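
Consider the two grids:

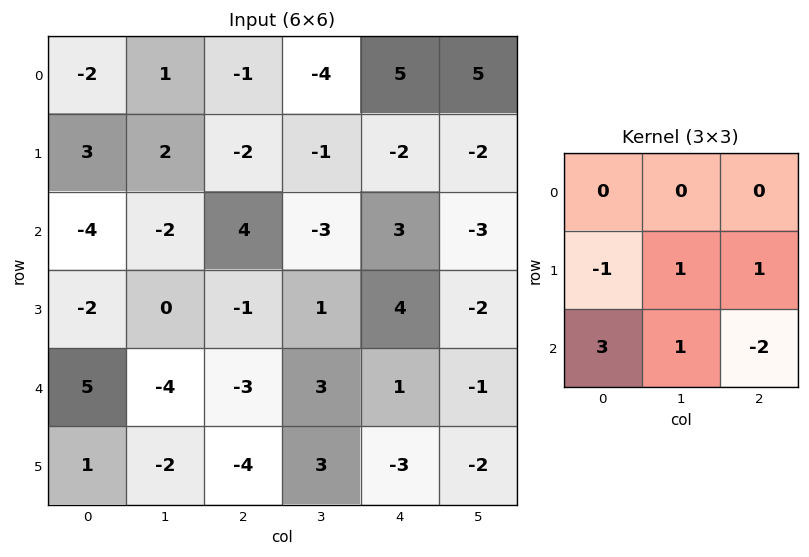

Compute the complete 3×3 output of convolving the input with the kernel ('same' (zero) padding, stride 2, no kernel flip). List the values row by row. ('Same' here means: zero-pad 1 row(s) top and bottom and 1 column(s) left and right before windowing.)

-2 0 13
-8 0 14
6 -12 7

Output[0,0]: The receptive field on the zero-padded input at this output position is [0 0 0 / 0 -2 1 / 0 3 2]. Elementwise product with the kernel and sum: 0·-1 + -2·1 + 1·1 + 0·3 + 3·1 + 2·-2.
Output[0,1]: The receptive field on the zero-padded input at this output position is [0 0 0 / 1 -1 -4 / 2 -2 -1]. Elementwise product with the kernel and sum: 1·-1 + -1·1 + -4·1 + 2·3 + -2·1 + -1·-2.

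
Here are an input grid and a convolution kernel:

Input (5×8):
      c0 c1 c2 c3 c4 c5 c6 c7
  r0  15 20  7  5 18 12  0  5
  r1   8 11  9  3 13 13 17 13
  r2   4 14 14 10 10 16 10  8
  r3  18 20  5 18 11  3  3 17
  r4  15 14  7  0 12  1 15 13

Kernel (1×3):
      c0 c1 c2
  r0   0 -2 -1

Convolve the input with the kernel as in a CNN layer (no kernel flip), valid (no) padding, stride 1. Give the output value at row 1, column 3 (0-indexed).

The receptive field on the input at this output position is [3 13 13]. Elementwise product with the kernel and sum: 13·-2 + 13·-1.

-39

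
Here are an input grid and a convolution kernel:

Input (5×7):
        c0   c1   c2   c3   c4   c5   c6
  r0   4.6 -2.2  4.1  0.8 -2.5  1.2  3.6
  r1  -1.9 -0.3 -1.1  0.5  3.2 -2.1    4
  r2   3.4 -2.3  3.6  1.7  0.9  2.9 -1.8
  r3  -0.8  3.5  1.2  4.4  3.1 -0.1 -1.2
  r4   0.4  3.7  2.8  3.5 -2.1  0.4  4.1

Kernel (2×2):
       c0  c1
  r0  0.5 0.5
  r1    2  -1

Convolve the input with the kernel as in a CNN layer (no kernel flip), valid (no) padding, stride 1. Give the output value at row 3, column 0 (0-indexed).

The receptive field on the input at this output position is [-0.8 3.5 / 0.4 3.7]. Elementwise product with the kernel and sum: -0.8·0.5 + 3.5·0.5 + 0.4·2 + 3.7·-1.

-1.55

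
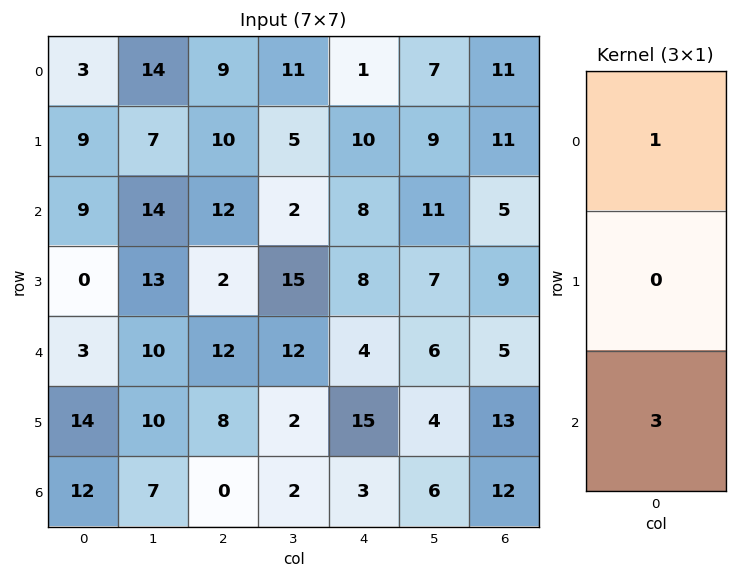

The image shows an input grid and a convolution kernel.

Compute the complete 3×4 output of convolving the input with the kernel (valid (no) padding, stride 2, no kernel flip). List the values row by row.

30 45 25 26
18 48 20 20
39 12 13 41

Output[0,0]: The receptive field on the input at this output position is [3 / 9 / 9]. Elementwise product with the kernel and sum: 3·1 + 9·3.
Output[0,1]: The receptive field on the input at this output position is [9 / 10 / 12]. Elementwise product with the kernel and sum: 9·1 + 12·3.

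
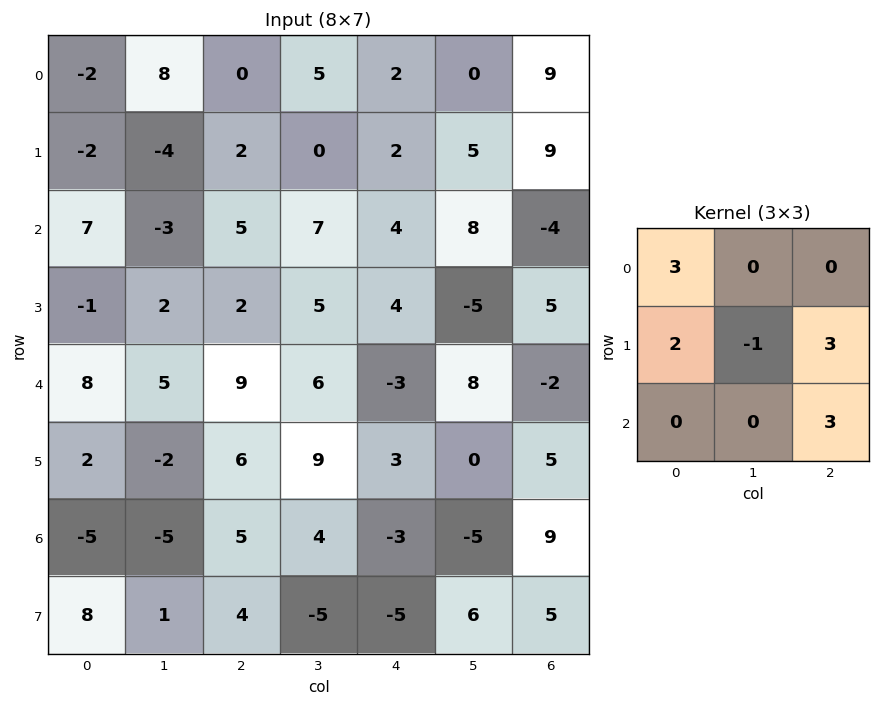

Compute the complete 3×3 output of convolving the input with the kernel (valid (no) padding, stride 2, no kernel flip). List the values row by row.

15 22 20
50 17 34
63 30 39

Output[0,0]: The receptive field on the input at this output position is [-2 8 0 / -2 -4 2 / 7 -3 5]. Elementwise product with the kernel and sum: -2·3 + -2·2 + -4·-1 + 2·3 + 5·3.
Output[0,1]: The receptive field on the input at this output position is [0 5 2 / 2 0 2 / 5 7 4]. Elementwise product with the kernel and sum: 0·3 + 2·2 + 0·-1 + 2·3 + 4·3.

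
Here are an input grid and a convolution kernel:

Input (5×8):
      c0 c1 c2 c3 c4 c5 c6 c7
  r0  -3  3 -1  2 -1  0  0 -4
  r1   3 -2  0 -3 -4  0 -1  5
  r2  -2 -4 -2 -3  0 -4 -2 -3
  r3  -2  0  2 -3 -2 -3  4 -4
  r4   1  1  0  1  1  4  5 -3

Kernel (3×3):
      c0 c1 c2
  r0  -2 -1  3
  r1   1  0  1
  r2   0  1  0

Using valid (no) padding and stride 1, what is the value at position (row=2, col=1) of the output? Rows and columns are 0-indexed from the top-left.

The receptive field on the input at this output position is [-4 -2 -3 / 0 2 -3 / 1 0 1]. Elementwise product with the kernel and sum: -4·-2 + -2·-1 + -3·3 + 0·1 + -3·1 + 0·1.

-2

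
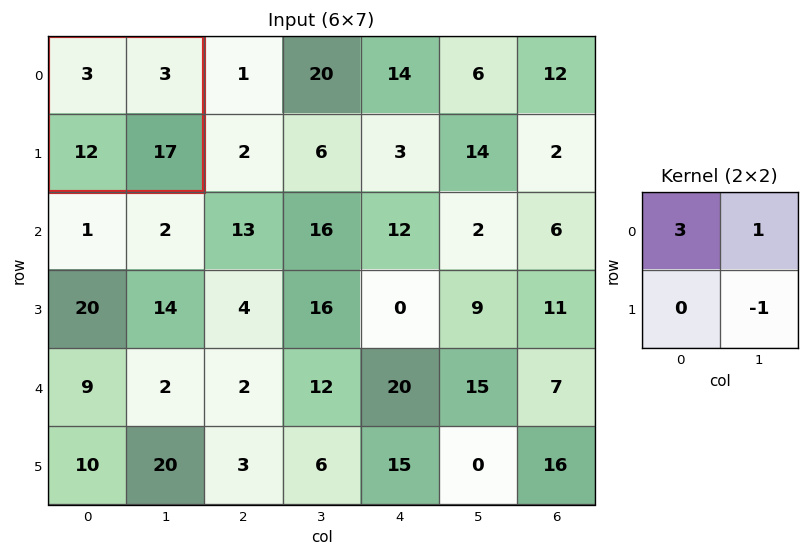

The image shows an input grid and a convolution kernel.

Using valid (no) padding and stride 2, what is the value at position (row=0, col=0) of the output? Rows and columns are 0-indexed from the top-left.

-5

The receptive field on the input at this output position is [3 3 / 12 17]. Elementwise product with the kernel and sum: 3·3 + 3·1 + 17·-1.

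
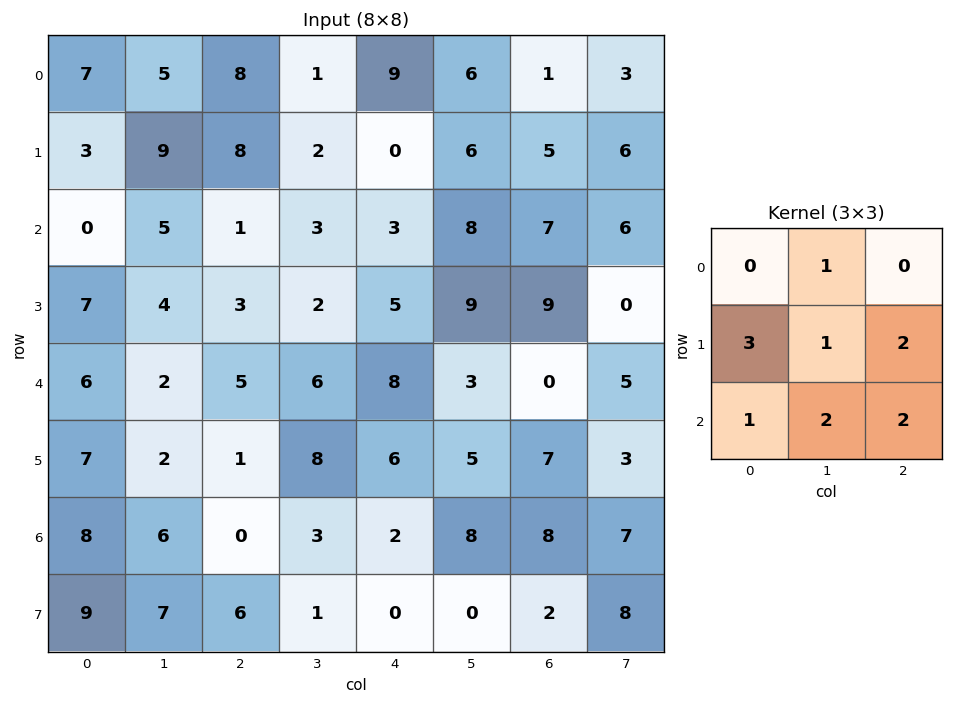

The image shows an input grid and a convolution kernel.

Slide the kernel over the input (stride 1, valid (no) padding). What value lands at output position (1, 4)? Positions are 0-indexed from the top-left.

The receptive field on the input at this output position is [0 6 5 / 3 8 7 / 5 9 9]. Elementwise product with the kernel and sum: 6·1 + 3·3 + 8·1 + 7·2 + 5·1 + 9·2 + 9·2.

78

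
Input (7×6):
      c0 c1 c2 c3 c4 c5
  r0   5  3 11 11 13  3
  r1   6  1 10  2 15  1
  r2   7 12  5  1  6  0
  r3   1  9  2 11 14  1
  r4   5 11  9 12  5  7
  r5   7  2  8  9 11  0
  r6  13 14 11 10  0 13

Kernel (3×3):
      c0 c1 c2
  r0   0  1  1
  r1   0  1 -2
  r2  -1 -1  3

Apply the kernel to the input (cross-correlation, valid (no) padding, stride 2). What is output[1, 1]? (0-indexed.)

The receptive field on the input at this output position is [5 1 6 / 2 11 14 / 9 12 5]. Elementwise product with the kernel and sum: 1·1 + 6·1 + 11·1 + 14·-2 + 9·-1 + 12·-1 + 5·3.

-16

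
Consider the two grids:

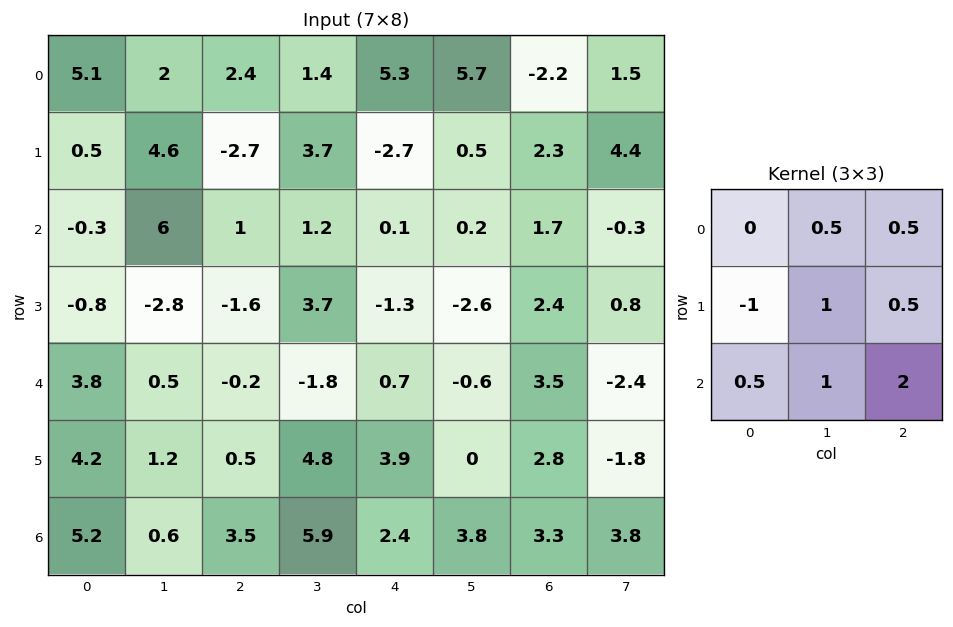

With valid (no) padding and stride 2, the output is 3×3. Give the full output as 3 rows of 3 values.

Output[0,0]: The receptive field on the input at this output position is [5.1 2 2.4 / 0.5 4.6 -2.7 / -0.3 6 1]. Elementwise product with the kernel and sum: 2·0.5 + 2.4·0.5 + 0.5·-1 + 4.6·1 + -2.7·0.5 + -0.3·0.5 + 6·1 + 1·2.

12.8 10.3 9.75
2.7 4.8 7.6
7.6 18.15 10.55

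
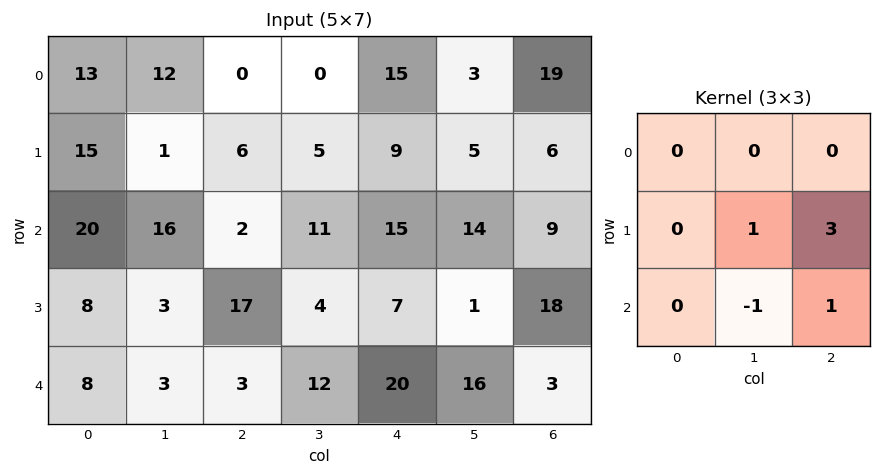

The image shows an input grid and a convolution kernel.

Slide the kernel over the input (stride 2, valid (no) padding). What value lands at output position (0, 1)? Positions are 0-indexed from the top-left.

The receptive field on the input at this output position is [0 0 15 / 6 5 9 / 2 11 15]. Elementwise product with the kernel and sum: 5·1 + 9·3 + 11·-1 + 15·1.

36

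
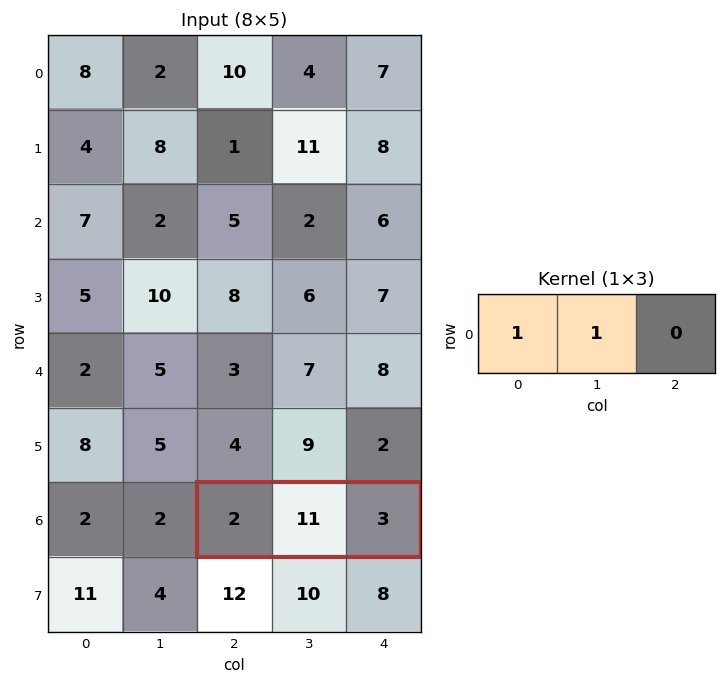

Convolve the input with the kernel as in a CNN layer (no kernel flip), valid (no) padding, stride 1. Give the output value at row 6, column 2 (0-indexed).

The receptive field on the input at this output position is [2 11 3]. Elementwise product with the kernel and sum: 2·1 + 11·1.

13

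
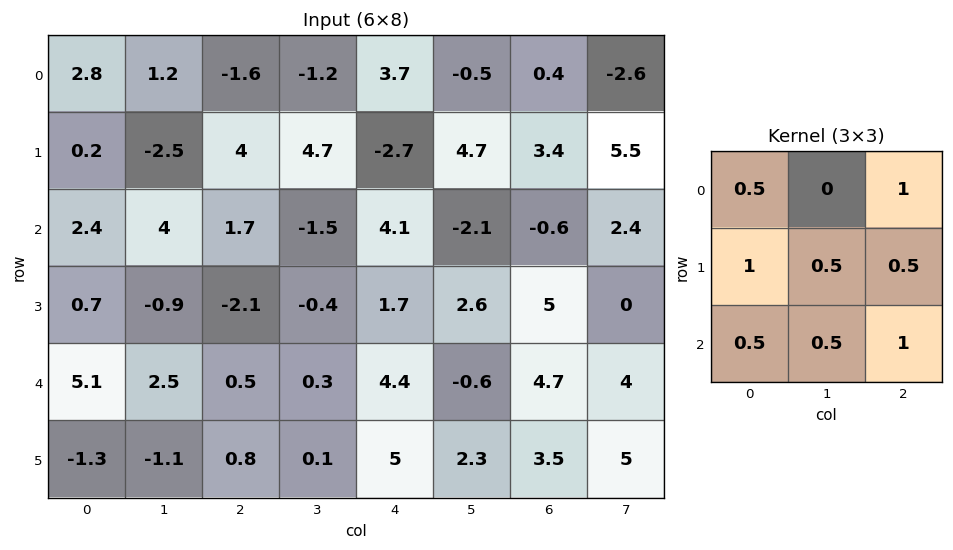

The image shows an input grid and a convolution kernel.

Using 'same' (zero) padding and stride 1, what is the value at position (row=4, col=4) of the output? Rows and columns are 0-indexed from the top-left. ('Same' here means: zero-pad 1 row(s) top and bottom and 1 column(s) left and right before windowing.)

9.45

The receptive field on the zero-padded input at this output position is [-0.4 1.7 2.6 / 0.3 4.4 -0.6 / 0.1 5 2.3]. Elementwise product with the kernel and sum: -0.4·0.5 + 2.6·1 + 0.3·1 + 4.4·0.5 + -0.6·0.5 + 0.1·0.5 + 5·0.5 + 2.3·1.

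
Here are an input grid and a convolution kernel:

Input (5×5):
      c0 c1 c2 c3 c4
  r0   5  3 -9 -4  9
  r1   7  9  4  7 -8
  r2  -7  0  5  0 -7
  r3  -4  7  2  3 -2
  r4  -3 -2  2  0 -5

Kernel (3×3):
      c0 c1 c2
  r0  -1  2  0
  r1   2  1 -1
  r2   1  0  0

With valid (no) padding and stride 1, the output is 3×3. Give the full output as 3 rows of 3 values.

13 -6 29
-12 11 29
1 21 6

Output[0,0]: The receptive field on the input at this output position is [5 3 -9 / 7 9 4 / -7 0 5]. Elementwise product with the kernel and sum: 5·-1 + 3·2 + 7·2 + 9·1 + 4·-1 + -7·1.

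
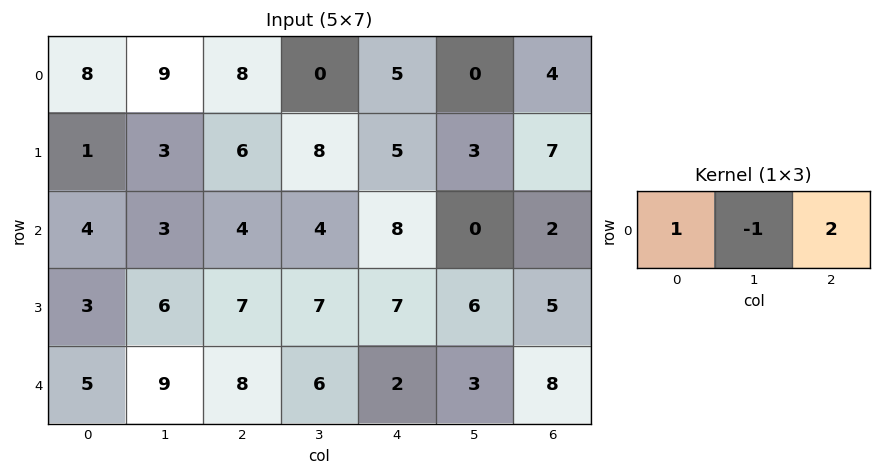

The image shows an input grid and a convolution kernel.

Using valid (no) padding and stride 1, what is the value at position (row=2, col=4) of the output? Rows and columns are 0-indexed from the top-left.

12

The receptive field on the input at this output position is [8 0 2]. Elementwise product with the kernel and sum: 8·1 + 0·-1 + 2·2.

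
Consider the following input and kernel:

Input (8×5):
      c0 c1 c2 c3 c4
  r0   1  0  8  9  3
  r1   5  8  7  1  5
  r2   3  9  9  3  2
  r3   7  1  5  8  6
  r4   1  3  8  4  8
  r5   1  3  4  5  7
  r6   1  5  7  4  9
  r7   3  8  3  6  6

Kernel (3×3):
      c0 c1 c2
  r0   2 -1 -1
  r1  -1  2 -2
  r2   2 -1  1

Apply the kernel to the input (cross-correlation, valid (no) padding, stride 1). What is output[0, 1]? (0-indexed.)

The receptive field on the input at this output position is [0 8 9 / 8 7 1 / 9 9 3]. Elementwise product with the kernel and sum: 0·2 + 8·-1 + 9·-1 + 8·-1 + 7·2 + 1·-2 + 9·2 + 9·-1 + 3·1.

-1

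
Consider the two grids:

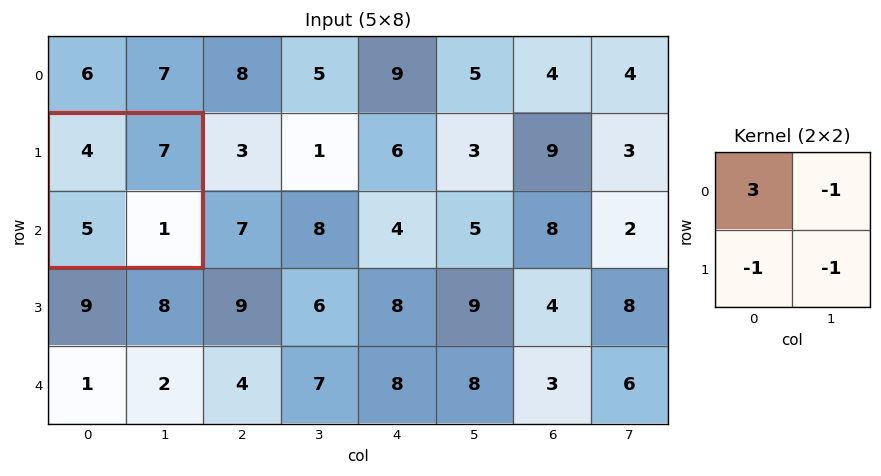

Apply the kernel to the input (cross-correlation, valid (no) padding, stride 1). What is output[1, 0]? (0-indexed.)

The receptive field on the input at this output position is [4 7 / 5 1]. Elementwise product with the kernel and sum: 4·3 + 7·-1 + 5·-1 + 1·-1.

-1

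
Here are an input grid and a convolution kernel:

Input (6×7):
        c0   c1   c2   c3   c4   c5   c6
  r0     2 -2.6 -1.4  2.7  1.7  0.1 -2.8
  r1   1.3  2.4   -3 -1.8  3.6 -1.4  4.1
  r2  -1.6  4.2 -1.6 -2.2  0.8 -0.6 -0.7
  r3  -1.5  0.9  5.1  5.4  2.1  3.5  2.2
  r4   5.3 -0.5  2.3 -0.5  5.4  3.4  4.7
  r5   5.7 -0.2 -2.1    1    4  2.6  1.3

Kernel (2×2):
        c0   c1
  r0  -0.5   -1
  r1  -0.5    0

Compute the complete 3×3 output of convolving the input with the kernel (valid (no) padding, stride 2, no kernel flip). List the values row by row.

Output[0,0]: The receptive field on the input at this output position is [2 -2.6 / 1.3 2.4]. Elementwise product with the kernel and sum: 2·-0.5 + -2.6·-1 + 1.3·-0.5.
Output[0,1]: The receptive field on the input at this output position is [-1.4 2.7 / -3 -1.8]. Elementwise product with the kernel and sum: -1.4·-0.5 + 2.7·-1 + -3·-0.5.

0.95 -0.5 -2.75
-2.65 0.45 -0.85
-5 0.4 -8.1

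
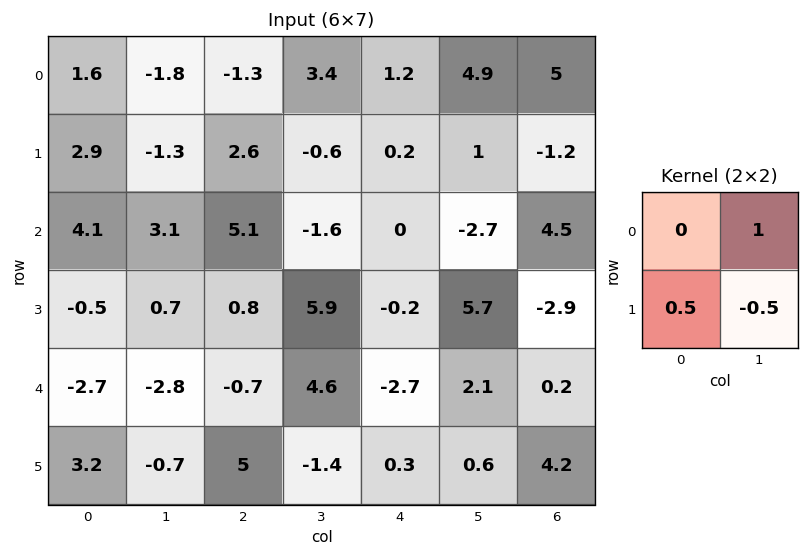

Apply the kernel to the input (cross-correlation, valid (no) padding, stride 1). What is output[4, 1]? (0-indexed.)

-3.55

The receptive field on the input at this output position is [-2.8 -0.7 / -0.7 5]. Elementwise product with the kernel and sum: -0.7·1 + -0.7·0.5 + 5·-0.5.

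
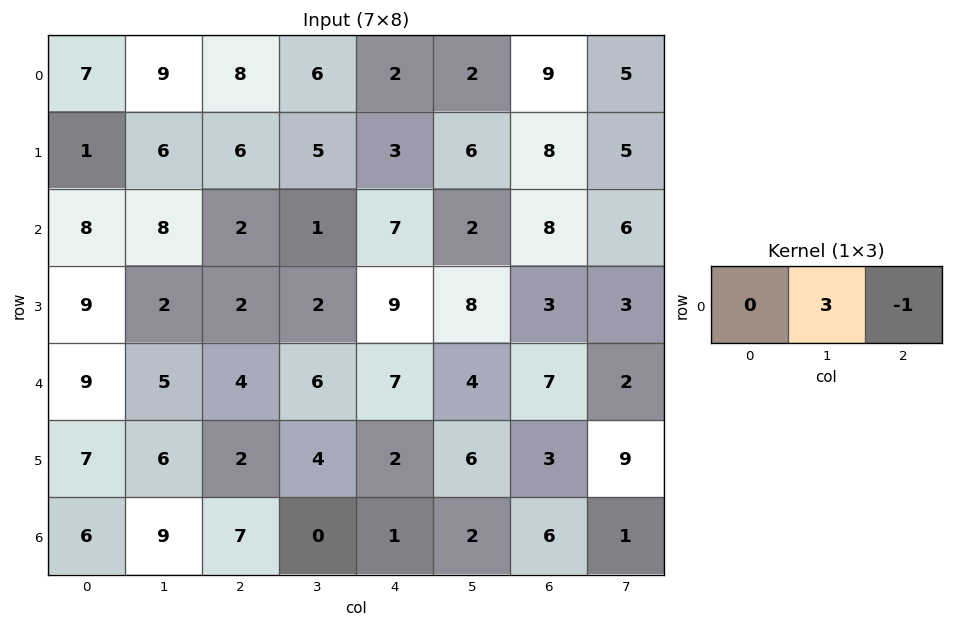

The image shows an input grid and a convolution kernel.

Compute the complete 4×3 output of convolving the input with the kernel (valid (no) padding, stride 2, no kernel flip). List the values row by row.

19 16 -3
22 -4 -2
11 11 5
20 -1 0

Output[0,0]: The receptive field on the input at this output position is [7 9 8]. Elementwise product with the kernel and sum: 9·3 + 8·-1.
Output[0,1]: The receptive field on the input at this output position is [8 6 2]. Elementwise product with the kernel and sum: 6·3 + 2·-1.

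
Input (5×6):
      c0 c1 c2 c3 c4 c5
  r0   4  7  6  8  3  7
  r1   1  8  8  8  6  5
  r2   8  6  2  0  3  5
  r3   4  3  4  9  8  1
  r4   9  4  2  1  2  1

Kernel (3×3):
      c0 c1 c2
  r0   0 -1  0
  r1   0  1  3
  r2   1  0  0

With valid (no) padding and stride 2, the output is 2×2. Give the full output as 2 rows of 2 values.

Output[0,0]: The receptive field on the input at this output position is [4 7 6 / 1 8 8 / 8 6 2]. Elementwise product with the kernel and sum: 7·-1 + 8·1 + 8·3 + 8·1.

33 20
18 35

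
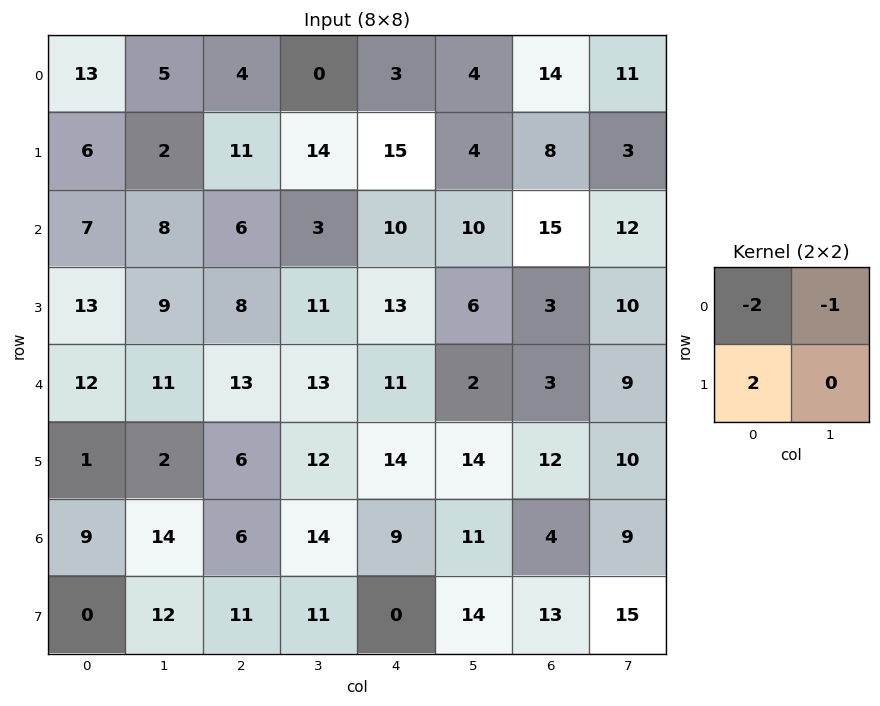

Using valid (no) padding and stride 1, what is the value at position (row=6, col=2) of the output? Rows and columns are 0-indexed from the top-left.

The receptive field on the input at this output position is [6 14 / 11 11]. Elementwise product with the kernel and sum: 6·-2 + 14·-1 + 11·2.

-4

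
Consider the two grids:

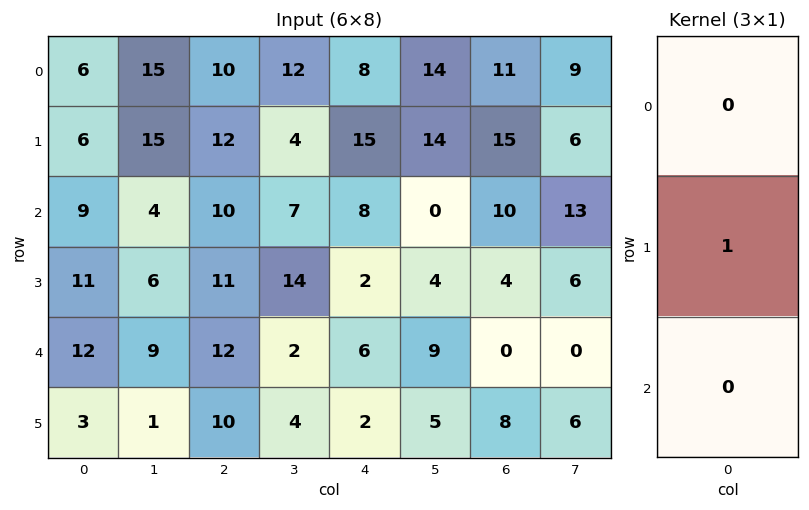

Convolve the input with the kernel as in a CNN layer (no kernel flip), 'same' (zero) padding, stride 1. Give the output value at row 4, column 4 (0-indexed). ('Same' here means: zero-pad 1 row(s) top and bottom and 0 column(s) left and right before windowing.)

6

The receptive field on the zero-padded input at this output position is [2 / 6 / 2]. Elementwise product with the kernel and sum: 6·1.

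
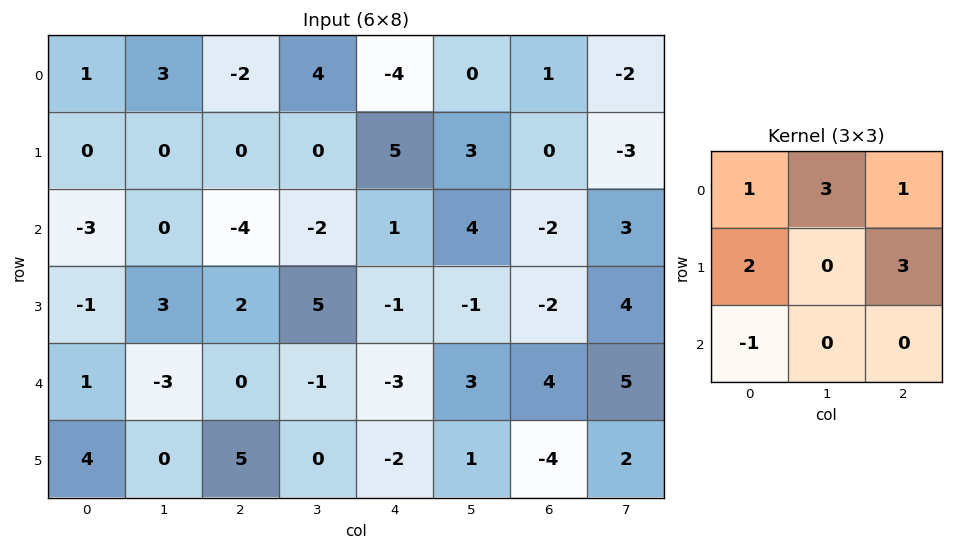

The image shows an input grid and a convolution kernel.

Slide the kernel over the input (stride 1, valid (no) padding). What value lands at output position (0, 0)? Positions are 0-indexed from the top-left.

11

The receptive field on the input at this output position is [1 3 -2 / 0 0 0 / -3 0 -4]. Elementwise product with the kernel and sum: 1·1 + 3·3 + -2·1 + 0·2 + 0·3 + -3·-1.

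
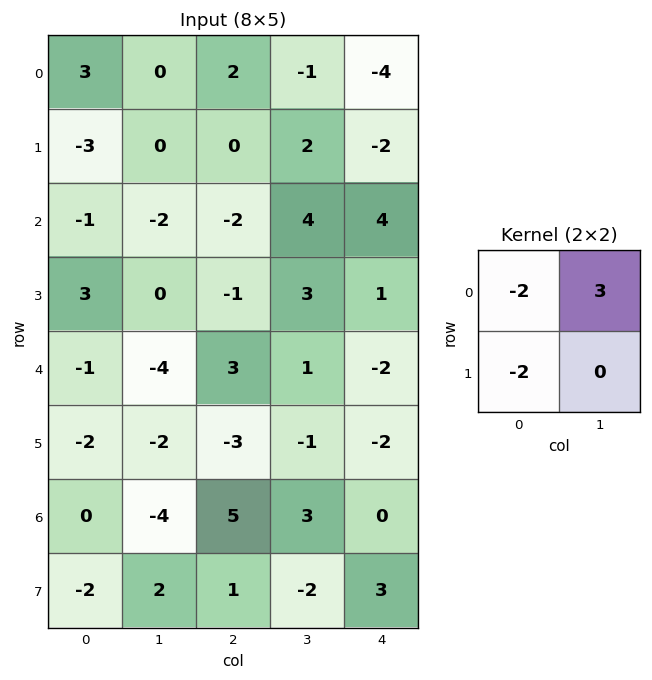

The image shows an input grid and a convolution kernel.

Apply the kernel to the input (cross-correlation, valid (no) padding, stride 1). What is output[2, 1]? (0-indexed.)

-2

The receptive field on the input at this output position is [-2 -2 / 0 -1]. Elementwise product with the kernel and sum: -2·-2 + -2·3 + 0·-2.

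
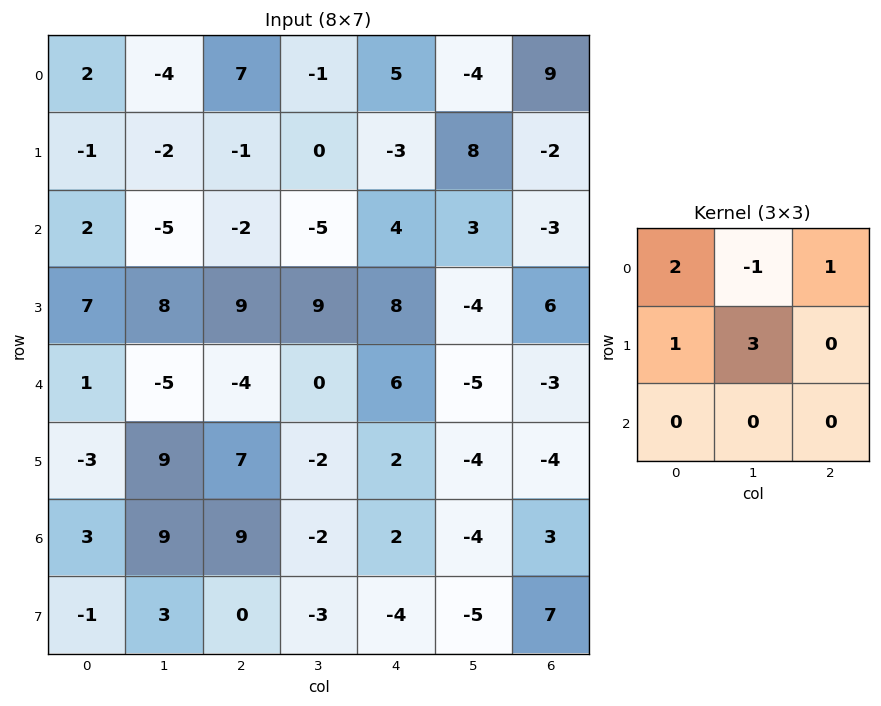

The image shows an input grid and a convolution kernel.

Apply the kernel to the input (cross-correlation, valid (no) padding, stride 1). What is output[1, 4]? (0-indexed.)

-3

The receptive field on the input at this output position is [-3 8 -2 / 4 3 -3 / 8 -4 6]. Elementwise product with the kernel and sum: -3·2 + 8·-1 + -2·1 + 4·1 + 3·3.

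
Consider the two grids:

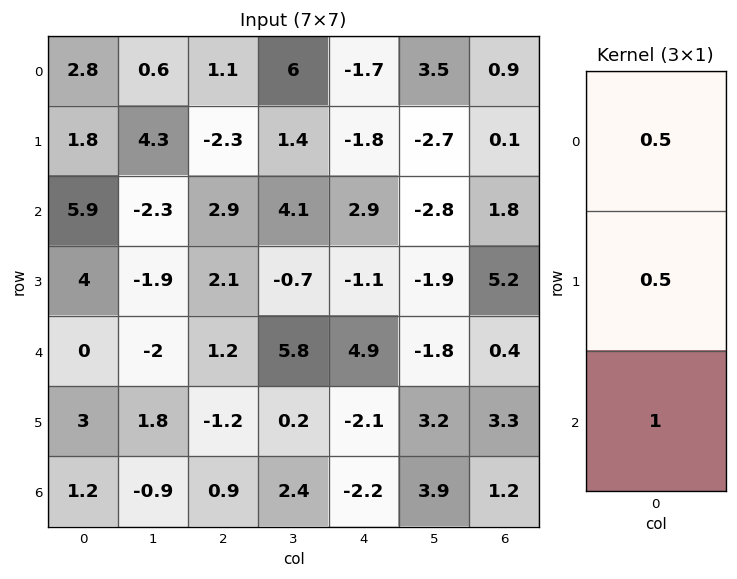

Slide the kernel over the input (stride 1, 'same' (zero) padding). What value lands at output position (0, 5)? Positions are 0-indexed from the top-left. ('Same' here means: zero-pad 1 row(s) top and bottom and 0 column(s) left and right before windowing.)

The receptive field on the zero-padded input at this output position is [0 / 3.5 / -2.7]. Elementwise product with the kernel and sum: 0·0.5 + 3.5·0.5 + -2.7·1.

-0.95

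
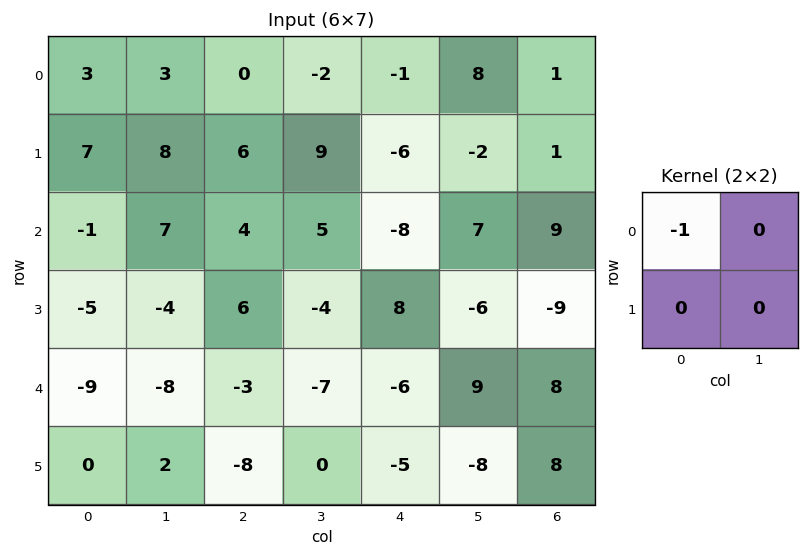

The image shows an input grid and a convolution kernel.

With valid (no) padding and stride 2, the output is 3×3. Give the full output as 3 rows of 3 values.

Output[0,0]: The receptive field on the input at this output position is [3 3 / 7 8]. Elementwise product with the kernel and sum: 3·-1.

-3 0 1
1 -4 8
9 3 6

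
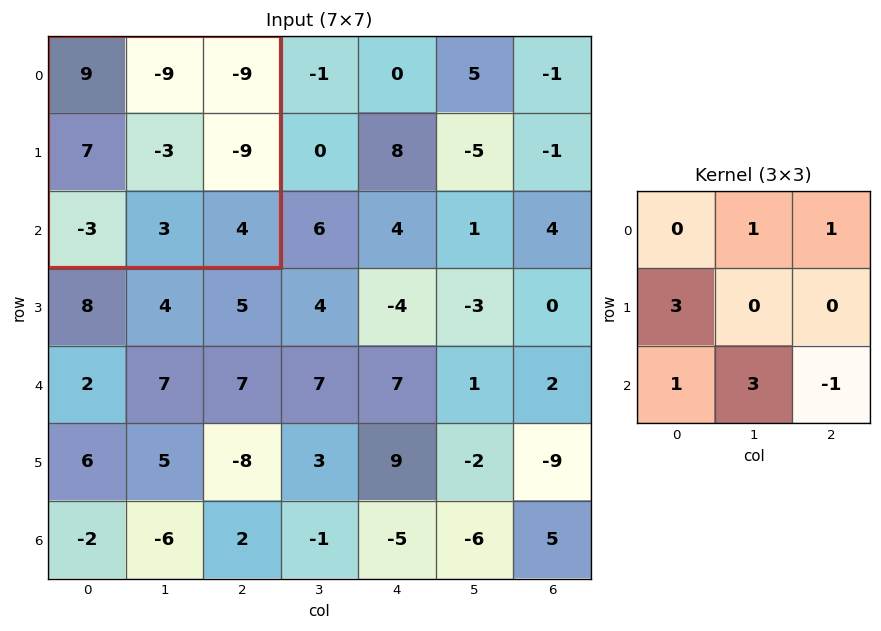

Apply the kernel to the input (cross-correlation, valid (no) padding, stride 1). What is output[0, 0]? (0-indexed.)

The receptive field on the input at this output position is [9 -9 -9 / 7 -3 -9 / -3 3 4]. Elementwise product with the kernel and sum: -9·1 + -9·1 + 7·3 + -3·1 + 3·3 + 4·-1.

5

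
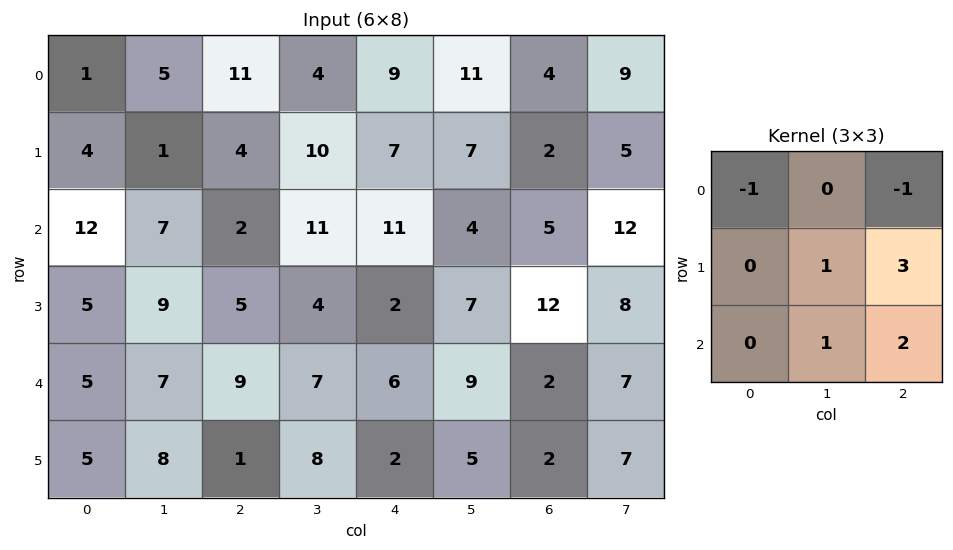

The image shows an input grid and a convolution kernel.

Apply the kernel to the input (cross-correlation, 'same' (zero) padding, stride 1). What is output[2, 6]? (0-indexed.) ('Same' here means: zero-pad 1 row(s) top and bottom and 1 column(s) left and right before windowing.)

The receptive field on the zero-padded input at this output position is [7 2 5 / 4 5 12 / 7 12 8]. Elementwise product with the kernel and sum: 7·-1 + 5·-1 + 5·1 + 12·3 + 12·1 + 8·2.

57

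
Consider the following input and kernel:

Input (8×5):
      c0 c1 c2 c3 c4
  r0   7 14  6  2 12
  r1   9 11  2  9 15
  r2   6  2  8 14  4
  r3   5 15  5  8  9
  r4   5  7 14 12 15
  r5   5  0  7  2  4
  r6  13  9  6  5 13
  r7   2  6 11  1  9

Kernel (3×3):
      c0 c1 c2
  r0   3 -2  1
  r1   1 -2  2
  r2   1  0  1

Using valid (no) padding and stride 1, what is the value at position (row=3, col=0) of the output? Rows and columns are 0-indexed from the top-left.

21

The receptive field on the input at this output position is [5 15 5 / 5 7 14 / 5 0 7]. Elementwise product with the kernel and sum: 5·3 + 15·-2 + 5·1 + 5·1 + 7·-2 + 14·2 + 5·1 + 7·1.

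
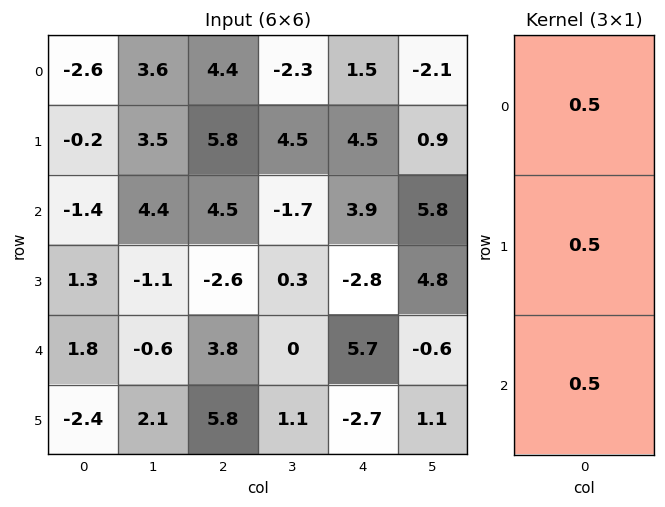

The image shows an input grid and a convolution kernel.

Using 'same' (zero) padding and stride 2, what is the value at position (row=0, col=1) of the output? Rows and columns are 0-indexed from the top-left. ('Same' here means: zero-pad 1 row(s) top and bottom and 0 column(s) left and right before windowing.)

The receptive field on the zero-padded input at this output position is [0 / 4.4 / 5.8]. Elementwise product with the kernel and sum: 0·0.5 + 4.4·0.5 + 5.8·0.5.

5.1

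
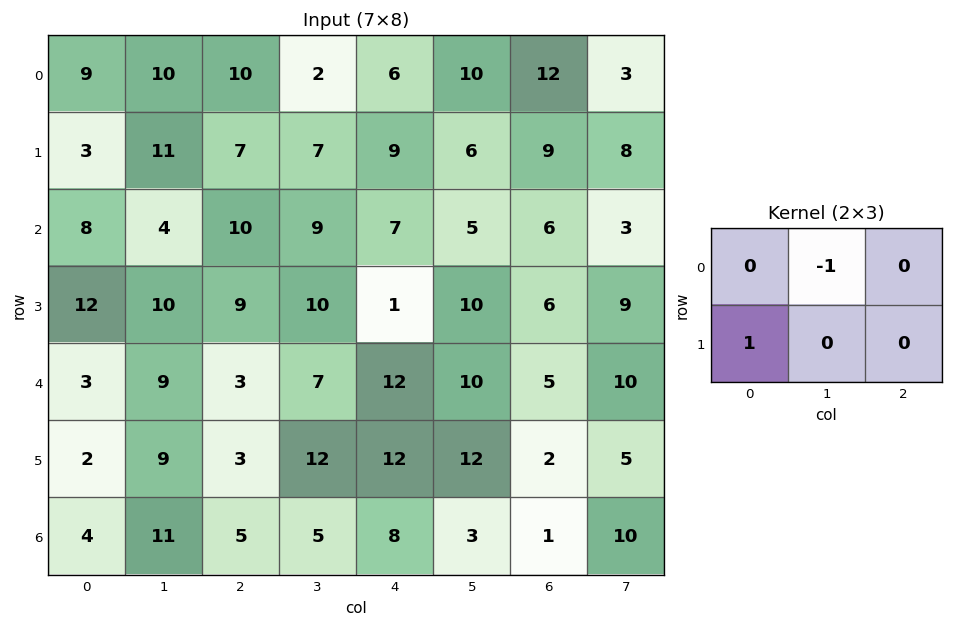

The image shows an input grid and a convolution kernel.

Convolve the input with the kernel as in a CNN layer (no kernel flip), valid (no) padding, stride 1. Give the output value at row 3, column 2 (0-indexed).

-7

The receptive field on the input at this output position is [9 10 1 / 3 7 12]. Elementwise product with the kernel and sum: 10·-1 + 3·1.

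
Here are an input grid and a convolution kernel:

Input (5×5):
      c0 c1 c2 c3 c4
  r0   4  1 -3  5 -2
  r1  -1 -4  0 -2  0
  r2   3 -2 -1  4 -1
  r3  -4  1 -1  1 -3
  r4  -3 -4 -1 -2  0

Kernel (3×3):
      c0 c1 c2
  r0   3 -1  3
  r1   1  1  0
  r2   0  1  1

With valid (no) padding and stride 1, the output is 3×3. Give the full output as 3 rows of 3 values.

Output[0,0]: The receptive field on the input at this output position is [4 1 -3 / -1 -4 0 / 3 -2 -1]. Elementwise product with the kernel and sum: 4·3 + 1·-1 + -3·3 + -1·1 + -4·1 + -2·1 + -1·1.

-6 20 -19
2 -21 3
0 4 -12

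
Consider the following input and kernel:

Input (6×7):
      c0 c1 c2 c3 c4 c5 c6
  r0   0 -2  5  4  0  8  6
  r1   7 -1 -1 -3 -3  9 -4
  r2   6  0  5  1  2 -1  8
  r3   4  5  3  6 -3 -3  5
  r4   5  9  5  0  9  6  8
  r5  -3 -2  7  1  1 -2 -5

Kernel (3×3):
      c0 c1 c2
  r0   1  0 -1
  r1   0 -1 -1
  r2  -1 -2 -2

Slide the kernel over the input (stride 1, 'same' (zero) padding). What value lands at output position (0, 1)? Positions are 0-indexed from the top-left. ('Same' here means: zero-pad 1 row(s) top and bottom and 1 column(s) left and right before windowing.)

-6

The receptive field on the zero-padded input at this output position is [0 0 0 / 0 -2 5 / 7 -1 -1]. Elementwise product with the kernel and sum: 0·1 + 0·-1 + -2·-1 + 5·-1 + 7·-1 + -1·-2 + -1·-2.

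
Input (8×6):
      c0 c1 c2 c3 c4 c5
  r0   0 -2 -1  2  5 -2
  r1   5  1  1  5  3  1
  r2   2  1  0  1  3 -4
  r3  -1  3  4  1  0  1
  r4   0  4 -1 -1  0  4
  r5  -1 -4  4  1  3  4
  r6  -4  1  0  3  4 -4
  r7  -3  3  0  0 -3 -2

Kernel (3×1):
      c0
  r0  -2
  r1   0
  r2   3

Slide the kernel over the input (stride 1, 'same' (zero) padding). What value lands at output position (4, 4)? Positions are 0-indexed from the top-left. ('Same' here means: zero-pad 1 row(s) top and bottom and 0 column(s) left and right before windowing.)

The receptive field on the zero-padded input at this output position is [0 / 0 / 3]. Elementwise product with the kernel and sum: 0·-2 + 3·3.

9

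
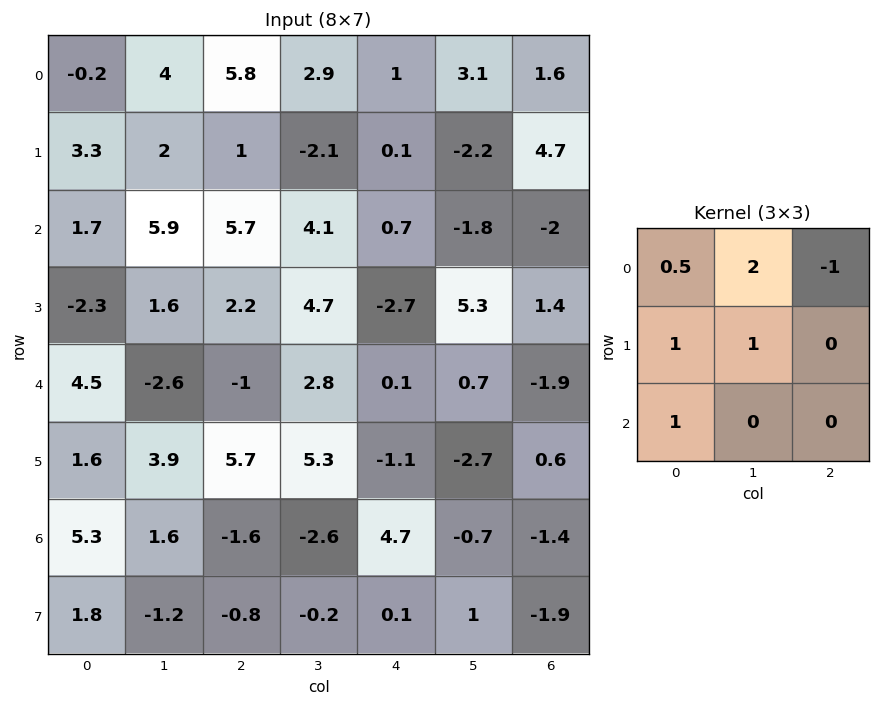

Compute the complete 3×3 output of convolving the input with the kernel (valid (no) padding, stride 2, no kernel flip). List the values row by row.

9.1 12.3 3.7
10.75 16.25 1.45
8.85 14.4 4.25

Output[0,0]: The receptive field on the input at this output position is [-0.2 4 5.8 / 3.3 2 1 / 1.7 5.9 5.7]. Elementwise product with the kernel and sum: -0.2·0.5 + 4·2 + 5.8·-1 + 3.3·1 + 2·1 + 1.7·1.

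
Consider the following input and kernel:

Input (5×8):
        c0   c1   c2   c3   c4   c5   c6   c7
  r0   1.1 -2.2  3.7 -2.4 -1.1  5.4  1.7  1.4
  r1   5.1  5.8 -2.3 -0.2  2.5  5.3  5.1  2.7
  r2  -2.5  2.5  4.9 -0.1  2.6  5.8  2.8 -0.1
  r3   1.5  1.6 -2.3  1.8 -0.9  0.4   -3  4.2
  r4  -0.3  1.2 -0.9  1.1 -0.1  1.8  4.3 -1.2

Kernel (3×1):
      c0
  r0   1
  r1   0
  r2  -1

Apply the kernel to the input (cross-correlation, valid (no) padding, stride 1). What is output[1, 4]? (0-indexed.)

The receptive field on the input at this output position is [2.5 / 2.6 / -0.9]. Elementwise product with the kernel and sum: 2.5·1 + -0.9·-1.

3.4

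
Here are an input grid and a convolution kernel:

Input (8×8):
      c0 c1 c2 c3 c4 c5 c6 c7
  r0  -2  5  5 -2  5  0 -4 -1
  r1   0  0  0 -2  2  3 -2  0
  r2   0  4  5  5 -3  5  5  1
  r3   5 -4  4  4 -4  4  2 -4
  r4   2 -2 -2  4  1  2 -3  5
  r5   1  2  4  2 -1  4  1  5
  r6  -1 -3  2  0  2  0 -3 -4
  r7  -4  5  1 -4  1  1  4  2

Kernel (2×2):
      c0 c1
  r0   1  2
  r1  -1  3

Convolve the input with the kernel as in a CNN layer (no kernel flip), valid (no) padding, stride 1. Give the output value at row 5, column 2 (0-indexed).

The receptive field on the input at this output position is [4 2 / 2 0]. Elementwise product with the kernel and sum: 4·1 + 2·2 + 2·-1 + 0·3.

6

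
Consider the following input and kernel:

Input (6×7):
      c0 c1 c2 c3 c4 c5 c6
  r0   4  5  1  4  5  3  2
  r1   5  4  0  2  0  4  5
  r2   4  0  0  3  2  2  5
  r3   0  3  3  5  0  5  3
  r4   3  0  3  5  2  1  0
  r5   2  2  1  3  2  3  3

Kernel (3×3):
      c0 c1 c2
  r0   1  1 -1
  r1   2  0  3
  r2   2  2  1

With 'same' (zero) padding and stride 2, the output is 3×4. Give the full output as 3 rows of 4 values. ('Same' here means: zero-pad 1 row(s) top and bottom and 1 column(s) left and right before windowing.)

29 32 25 24
4 28 25 29
3 25 26 22

Output[0,0]: The receptive field on the zero-padded input at this output position is [0 0 0 / 0 4 5 / 0 5 4]. Elementwise product with the kernel and sum: 0·1 + 0·1 + 0·-1 + 0·2 + 5·3 + 0·2 + 5·2 + 4·1.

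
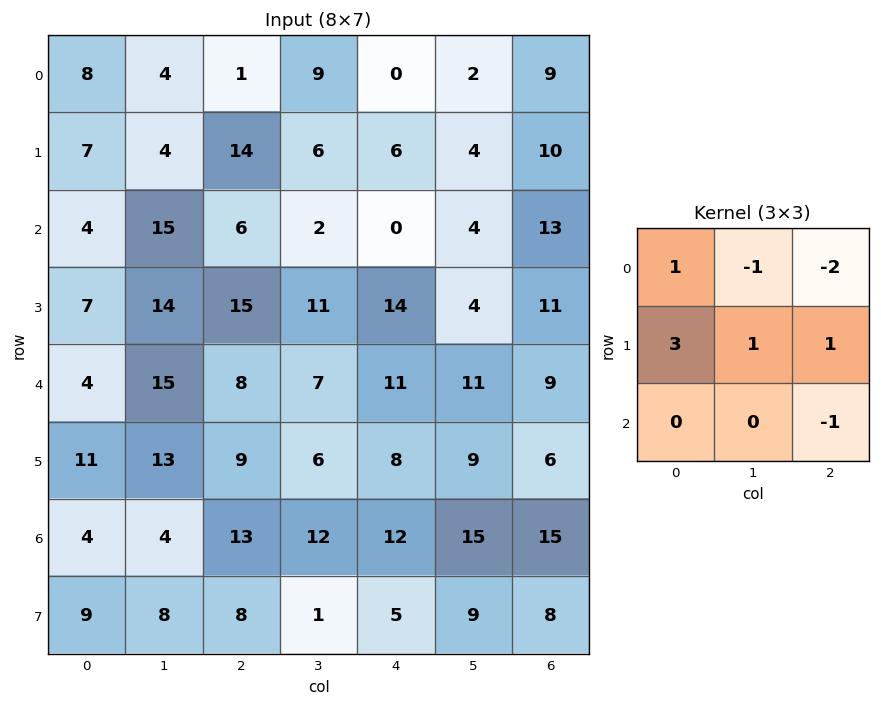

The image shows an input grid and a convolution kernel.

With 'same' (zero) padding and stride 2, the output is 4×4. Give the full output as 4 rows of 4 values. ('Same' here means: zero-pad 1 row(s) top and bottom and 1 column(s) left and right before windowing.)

8 16 25 15
-10 20 -2 19
-29 31 23 35
-37 28 34 63

Output[0,0]: The receptive field on the zero-padded input at this output position is [0 0 0 / 0 8 4 / 0 7 4]. Elementwise product with the kernel and sum: 0·1 + 0·-1 + 0·-2 + 0·3 + 8·1 + 4·1 + 4·-1.
Output[0,1]: The receptive field on the zero-padded input at this output position is [0 0 0 / 4 1 9 / 4 14 6]. Elementwise product with the kernel and sum: 0·1 + 0·-1 + 0·-2 + 4·3 + 1·1 + 9·1 + 6·-1.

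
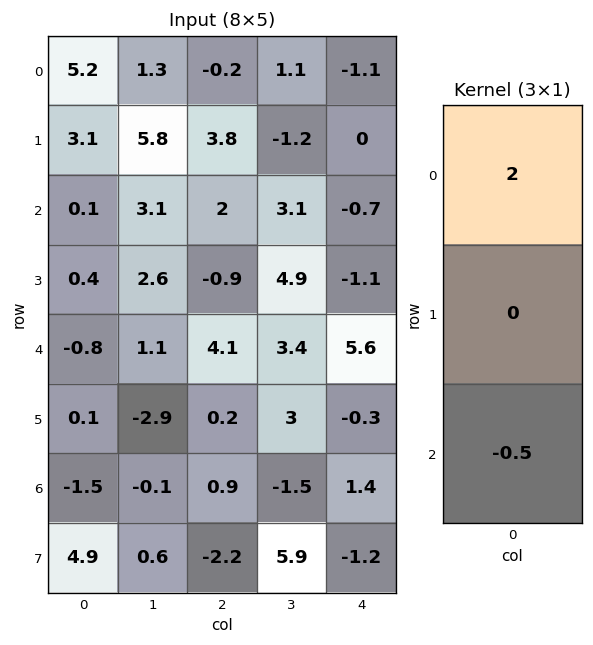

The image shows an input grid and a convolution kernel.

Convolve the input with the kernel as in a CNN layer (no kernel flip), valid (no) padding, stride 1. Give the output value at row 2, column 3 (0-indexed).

4.5

The receptive field on the input at this output position is [3.1 / 4.9 / 3.4]. Elementwise product with the kernel and sum: 3.1·2 + 3.4·-0.5.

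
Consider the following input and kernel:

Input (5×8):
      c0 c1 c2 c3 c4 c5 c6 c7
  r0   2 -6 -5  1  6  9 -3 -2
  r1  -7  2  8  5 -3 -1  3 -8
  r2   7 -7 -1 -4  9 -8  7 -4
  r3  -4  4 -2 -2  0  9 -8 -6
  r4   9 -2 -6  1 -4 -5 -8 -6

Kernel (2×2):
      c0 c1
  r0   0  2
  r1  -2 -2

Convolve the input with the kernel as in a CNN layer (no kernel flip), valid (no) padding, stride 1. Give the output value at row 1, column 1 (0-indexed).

The receptive field on the input at this output position is [2 8 / -7 -1]. Elementwise product with the kernel and sum: 8·2 + -7·-2 + -1·-2.

32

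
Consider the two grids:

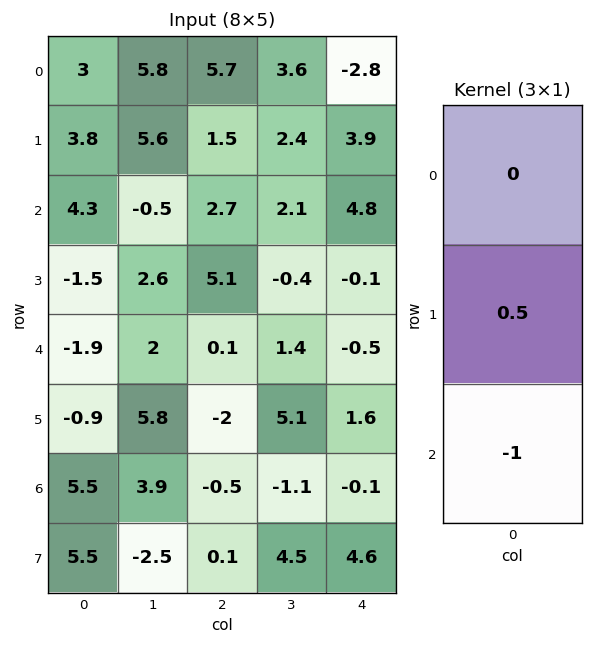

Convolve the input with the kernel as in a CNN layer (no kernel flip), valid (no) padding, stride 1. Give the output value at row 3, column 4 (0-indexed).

-1.85

The receptive field on the input at this output position is [-0.1 / -0.5 / 1.6]. Elementwise product with the kernel and sum: -0.5·0.5 + 1.6·-1.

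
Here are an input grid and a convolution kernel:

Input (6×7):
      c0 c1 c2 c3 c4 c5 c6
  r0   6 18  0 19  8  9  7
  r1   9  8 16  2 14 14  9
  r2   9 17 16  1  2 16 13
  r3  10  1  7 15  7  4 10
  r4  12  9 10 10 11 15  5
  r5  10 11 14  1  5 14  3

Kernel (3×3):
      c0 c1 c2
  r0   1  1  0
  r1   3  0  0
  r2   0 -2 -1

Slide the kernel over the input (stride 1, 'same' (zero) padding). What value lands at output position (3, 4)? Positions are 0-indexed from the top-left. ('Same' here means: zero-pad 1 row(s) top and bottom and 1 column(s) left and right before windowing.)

The receptive field on the zero-padded input at this output position is [1 2 16 / 15 7 4 / 10 11 15]. Elementwise product with the kernel and sum: 1·1 + 2·1 + 15·3 + 11·-2 + 15·-1.

11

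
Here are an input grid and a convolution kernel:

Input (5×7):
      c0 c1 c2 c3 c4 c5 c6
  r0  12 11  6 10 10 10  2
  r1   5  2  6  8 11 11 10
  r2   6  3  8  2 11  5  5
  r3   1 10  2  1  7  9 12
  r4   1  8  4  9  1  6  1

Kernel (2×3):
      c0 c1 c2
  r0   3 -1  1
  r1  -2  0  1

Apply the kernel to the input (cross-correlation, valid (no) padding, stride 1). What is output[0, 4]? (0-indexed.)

10

The receptive field on the input at this output position is [10 10 2 / 11 11 10]. Elementwise product with the kernel and sum: 10·3 + 10·-1 + 2·1 + 11·-2 + 10·1.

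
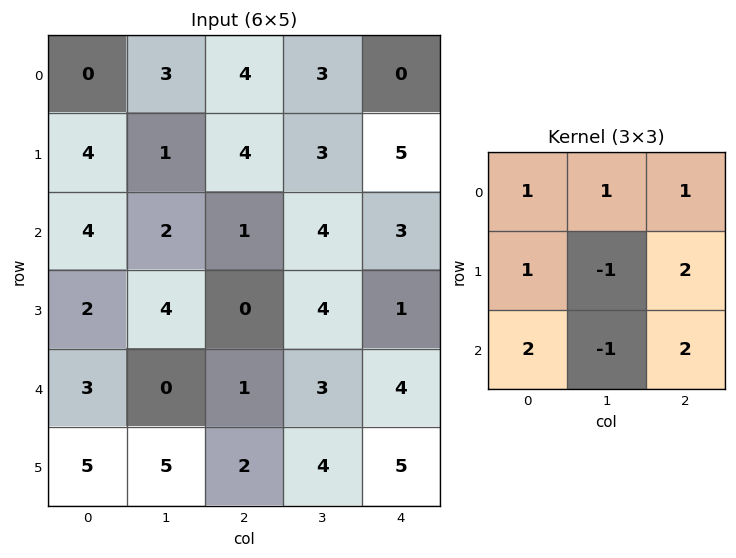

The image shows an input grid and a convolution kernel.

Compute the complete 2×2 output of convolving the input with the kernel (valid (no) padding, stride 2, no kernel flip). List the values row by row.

26 22
13 13

Output[0,0]: The receptive field on the input at this output position is [0 3 4 / 4 1 4 / 4 2 1]. Elementwise product with the kernel and sum: 0·1 + 3·1 + 4·1 + 4·1 + 1·-1 + 4·2 + 4·2 + 2·-1 + 1·2.
Output[0,1]: The receptive field on the input at this output position is [4 3 0 / 4 3 5 / 1 4 3]. Elementwise product with the kernel and sum: 4·1 + 3·1 + 0·1 + 4·1 + 3·-1 + 5·2 + 1·2 + 4·-1 + 3·2.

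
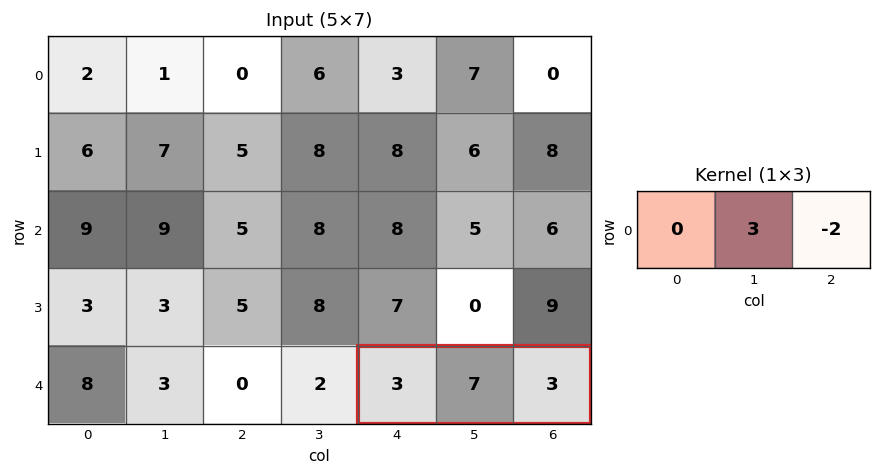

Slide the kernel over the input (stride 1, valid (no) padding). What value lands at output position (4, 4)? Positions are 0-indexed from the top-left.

15

The receptive field on the input at this output position is [3 7 3]. Elementwise product with the kernel and sum: 7·3 + 3·-2.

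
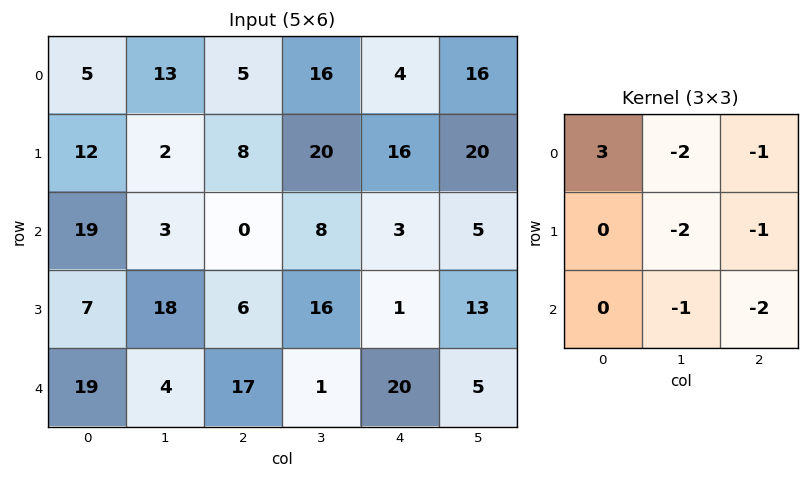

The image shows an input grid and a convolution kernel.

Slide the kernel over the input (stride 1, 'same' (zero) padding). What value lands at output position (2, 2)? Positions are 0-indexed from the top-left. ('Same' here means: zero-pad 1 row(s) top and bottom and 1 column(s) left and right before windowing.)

-76

The receptive field on the zero-padded input at this output position is [2 8 20 / 3 0 8 / 18 6 16]. Elementwise product with the kernel and sum: 2·3 + 8·-2 + 20·-1 + 0·-2 + 8·-1 + 6·-1 + 16·-2.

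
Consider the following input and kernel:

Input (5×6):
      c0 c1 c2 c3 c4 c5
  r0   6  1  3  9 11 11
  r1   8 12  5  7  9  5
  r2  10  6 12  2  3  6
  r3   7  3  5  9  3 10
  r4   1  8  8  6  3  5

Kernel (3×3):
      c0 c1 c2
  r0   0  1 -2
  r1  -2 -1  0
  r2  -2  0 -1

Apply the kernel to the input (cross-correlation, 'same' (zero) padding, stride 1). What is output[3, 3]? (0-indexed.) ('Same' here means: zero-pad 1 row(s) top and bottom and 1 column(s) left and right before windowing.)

-42

The receptive field on the zero-padded input at this output position is [12 2 3 / 5 9 3 / 8 6 3]. Elementwise product with the kernel and sum: 2·1 + 3·-2 + 5·-2 + 9·-1 + 8·-2 + 3·-1.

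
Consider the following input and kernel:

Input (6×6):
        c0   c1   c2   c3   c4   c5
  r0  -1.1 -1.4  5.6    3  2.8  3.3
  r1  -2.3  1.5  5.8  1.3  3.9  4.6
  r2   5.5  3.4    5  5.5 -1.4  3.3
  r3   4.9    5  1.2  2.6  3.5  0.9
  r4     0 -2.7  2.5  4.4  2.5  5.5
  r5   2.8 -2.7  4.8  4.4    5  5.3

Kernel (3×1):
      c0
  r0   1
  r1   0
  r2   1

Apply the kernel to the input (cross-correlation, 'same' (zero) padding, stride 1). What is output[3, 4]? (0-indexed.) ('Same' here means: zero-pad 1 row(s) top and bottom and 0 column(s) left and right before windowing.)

1.1

The receptive field on the zero-padded input at this output position is [-1.4 / 3.5 / 2.5]. Elementwise product with the kernel and sum: -1.4·1 + 2.5·1.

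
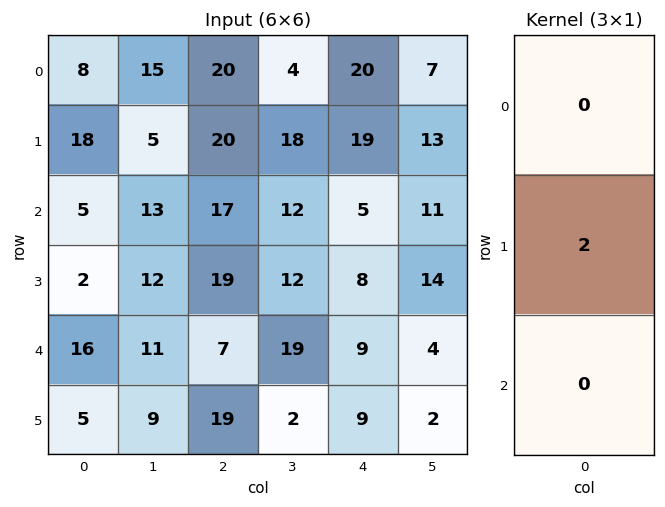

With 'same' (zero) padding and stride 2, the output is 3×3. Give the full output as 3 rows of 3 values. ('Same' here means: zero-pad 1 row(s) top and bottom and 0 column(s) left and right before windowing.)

16 40 40
10 34 10
32 14 18

Output[0,0]: The receptive field on the zero-padded input at this output position is [0 / 8 / 18]. Elementwise product with the kernel and sum: 8·2.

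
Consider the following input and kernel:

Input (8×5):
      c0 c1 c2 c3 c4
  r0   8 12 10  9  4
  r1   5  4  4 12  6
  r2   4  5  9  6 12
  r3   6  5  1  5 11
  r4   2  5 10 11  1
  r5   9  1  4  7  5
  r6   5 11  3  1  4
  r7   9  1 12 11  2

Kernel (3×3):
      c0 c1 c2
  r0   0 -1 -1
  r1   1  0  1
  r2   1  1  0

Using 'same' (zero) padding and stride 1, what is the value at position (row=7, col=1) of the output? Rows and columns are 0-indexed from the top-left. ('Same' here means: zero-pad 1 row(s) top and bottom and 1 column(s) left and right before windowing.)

7

The receptive field on the zero-padded input at this output position is [5 11 3 / 9 1 12 / 0 0 0]. Elementwise product with the kernel and sum: 11·-1 + 3·-1 + 9·1 + 12·1 + 0·1 + 0·1.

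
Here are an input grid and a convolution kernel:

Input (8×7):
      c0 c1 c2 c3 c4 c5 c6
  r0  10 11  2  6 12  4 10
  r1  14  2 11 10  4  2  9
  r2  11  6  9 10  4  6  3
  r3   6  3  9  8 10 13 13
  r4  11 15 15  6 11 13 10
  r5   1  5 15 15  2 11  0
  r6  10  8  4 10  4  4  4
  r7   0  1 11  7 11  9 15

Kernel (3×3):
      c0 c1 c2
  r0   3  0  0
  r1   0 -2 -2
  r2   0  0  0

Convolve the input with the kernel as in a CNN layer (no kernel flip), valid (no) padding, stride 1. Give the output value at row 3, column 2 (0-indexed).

-7

The receptive field on the input at this output position is [9 8 10 / 15 6 11 / 15 15 2]. Elementwise product with the kernel and sum: 9·3 + 6·-2 + 11·-2.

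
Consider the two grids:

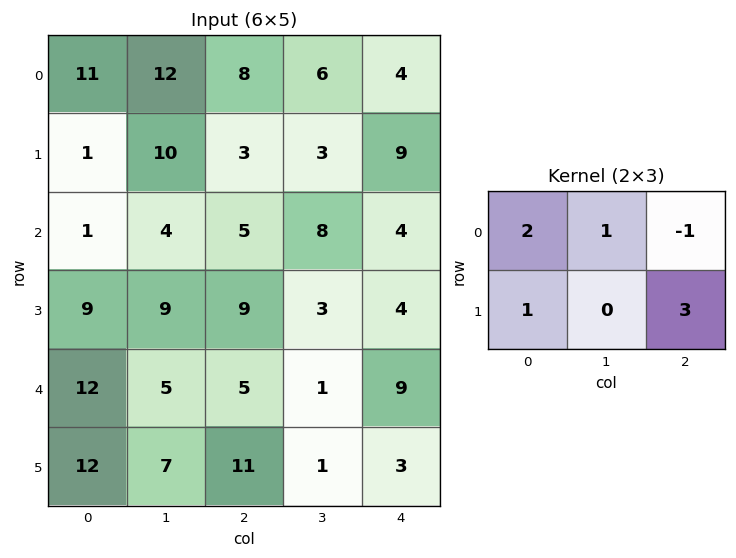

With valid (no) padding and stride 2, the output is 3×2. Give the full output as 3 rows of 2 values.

36 48
37 35
69 22

Output[0,0]: The receptive field on the input at this output position is [11 12 8 / 1 10 3]. Elementwise product with the kernel and sum: 11·2 + 12·1 + 8·-1 + 1·1 + 3·3.
Output[0,1]: The receptive field on the input at this output position is [8 6 4 / 3 3 9]. Elementwise product with the kernel and sum: 8·2 + 6·1 + 4·-1 + 3·1 + 9·3.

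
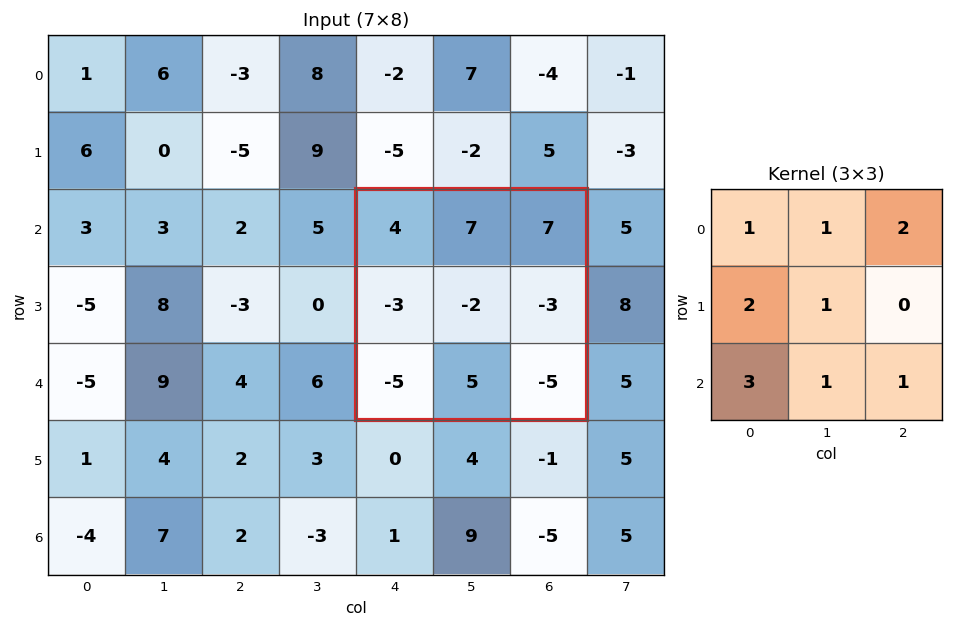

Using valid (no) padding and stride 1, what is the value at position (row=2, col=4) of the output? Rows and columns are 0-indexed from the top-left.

2

The receptive field on the input at this output position is [4 7 7 / -3 -2 -3 / -5 5 -5]. Elementwise product with the kernel and sum: 4·1 + 7·1 + 7·2 + -3·2 + -2·1 + -5·3 + 5·1 + -5·1.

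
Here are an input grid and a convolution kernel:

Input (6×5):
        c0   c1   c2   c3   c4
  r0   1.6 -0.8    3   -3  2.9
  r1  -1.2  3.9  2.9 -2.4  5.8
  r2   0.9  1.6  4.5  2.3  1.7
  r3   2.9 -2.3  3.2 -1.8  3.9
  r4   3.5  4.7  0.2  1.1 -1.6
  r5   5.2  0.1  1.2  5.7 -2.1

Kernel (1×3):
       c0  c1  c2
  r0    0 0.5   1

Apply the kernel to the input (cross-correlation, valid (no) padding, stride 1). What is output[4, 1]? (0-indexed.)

The receptive field on the input at this output position is [4.7 0.2 1.1]. Elementwise product with the kernel and sum: 0.2·0.5 + 1.1·1.

1.2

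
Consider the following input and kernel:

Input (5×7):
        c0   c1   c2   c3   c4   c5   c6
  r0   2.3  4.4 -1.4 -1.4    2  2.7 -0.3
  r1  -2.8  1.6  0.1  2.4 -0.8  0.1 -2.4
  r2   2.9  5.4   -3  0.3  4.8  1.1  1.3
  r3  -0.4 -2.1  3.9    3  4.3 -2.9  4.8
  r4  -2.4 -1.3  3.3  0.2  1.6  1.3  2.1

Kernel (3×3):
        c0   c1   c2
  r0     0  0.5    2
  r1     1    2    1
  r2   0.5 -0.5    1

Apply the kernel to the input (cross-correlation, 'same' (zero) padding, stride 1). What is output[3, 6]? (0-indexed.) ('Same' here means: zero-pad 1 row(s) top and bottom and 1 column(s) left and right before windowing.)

6.95

The receptive field on the zero-padded input at this output position is [1.1 1.3 0 / -2.9 4.8 0 / 1.3 2.1 0]. Elementwise product with the kernel and sum: 1.3·0.5 + 0·2 + -2.9·1 + 4.8·2 + 0·1 + 1.3·0.5 + 2.1·-0.5 + 0·1.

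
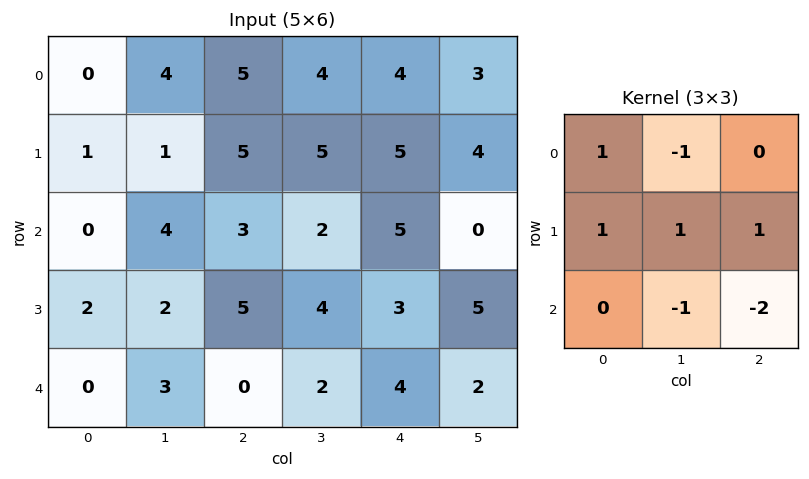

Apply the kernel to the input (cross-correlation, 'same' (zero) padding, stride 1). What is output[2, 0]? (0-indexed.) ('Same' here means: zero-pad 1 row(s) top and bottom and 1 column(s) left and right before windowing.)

-3

The receptive field on the zero-padded input at this output position is [0 1 1 / 0 0 4 / 0 2 2]. Elementwise product with the kernel and sum: 0·1 + 1·-1 + 0·1 + 0·1 + 4·1 + 2·-1 + 2·-2.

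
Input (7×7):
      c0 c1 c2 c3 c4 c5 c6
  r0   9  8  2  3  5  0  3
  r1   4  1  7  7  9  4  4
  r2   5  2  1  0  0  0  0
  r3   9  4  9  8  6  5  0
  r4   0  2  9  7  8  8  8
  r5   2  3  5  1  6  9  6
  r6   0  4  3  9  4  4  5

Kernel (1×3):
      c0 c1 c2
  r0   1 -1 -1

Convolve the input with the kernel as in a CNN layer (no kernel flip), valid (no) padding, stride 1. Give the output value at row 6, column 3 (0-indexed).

1

The receptive field on the input at this output position is [9 4 4]. Elementwise product with the kernel and sum: 9·1 + 4·-1 + 4·-1.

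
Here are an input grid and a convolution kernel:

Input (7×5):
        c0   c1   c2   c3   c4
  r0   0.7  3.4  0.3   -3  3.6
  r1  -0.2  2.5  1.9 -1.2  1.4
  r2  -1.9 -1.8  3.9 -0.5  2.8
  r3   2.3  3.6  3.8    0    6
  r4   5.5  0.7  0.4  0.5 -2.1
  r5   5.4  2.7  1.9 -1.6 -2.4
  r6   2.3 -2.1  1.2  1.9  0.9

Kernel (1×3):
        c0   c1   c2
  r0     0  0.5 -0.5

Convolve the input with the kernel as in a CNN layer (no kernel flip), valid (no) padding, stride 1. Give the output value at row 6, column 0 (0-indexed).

-1.65

The receptive field on the input at this output position is [2.3 -2.1 1.2]. Elementwise product with the kernel and sum: -2.1·0.5 + 1.2·-0.5.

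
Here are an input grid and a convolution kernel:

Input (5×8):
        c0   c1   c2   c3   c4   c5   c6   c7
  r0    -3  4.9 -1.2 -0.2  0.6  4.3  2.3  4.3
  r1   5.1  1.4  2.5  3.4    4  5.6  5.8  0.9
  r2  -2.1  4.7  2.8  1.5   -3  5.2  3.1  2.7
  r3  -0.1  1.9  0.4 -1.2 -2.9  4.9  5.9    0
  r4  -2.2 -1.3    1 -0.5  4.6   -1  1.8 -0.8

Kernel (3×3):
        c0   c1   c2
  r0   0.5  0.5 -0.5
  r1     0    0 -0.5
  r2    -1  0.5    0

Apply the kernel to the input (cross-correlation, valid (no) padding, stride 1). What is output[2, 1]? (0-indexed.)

The receptive field on the input at this output position is [4.7 2.8 1.5 / 1.9 0.4 -1.2 / -1.3 1 -0.5]. Elementwise product with the kernel and sum: 4.7·0.5 + 2.8·0.5 + 1.5·-0.5 + -1.2·-0.5 + -1.3·-1 + 1·0.5.

5.4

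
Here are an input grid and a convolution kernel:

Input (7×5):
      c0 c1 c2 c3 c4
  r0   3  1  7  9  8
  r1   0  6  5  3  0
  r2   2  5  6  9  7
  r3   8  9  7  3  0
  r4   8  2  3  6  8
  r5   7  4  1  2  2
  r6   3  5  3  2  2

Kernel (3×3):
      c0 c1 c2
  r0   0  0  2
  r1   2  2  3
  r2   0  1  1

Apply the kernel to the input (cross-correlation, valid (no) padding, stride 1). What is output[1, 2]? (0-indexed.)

54

The receptive field on the input at this output position is [5 3 0 / 6 9 7 / 7 3 0]. Elementwise product with the kernel and sum: 0·2 + 6·2 + 9·2 + 7·3 + 3·1 + 0·1.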